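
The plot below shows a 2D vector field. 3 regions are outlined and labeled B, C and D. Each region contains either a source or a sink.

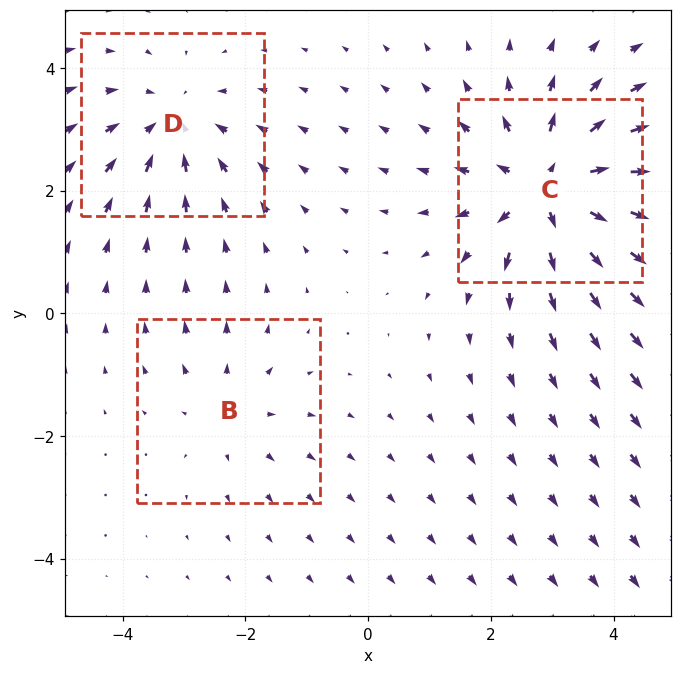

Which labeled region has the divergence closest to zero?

B

Divergence at each region's feature centre — B: about +2, C: about +5, D: about -3. Region B is closest to zero.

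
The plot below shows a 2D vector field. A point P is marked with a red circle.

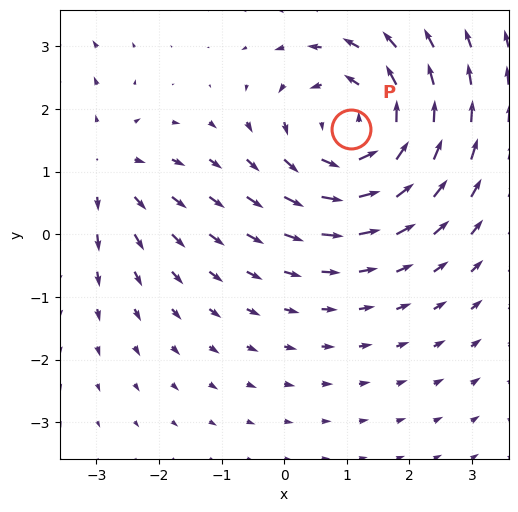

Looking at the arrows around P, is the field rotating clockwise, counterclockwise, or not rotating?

Near P at (1.1, 1.7) the arrows circulate counterclockwise. The curl (z-component) there is about +3; positive curl means counterclockwise rotation.

counterclockwise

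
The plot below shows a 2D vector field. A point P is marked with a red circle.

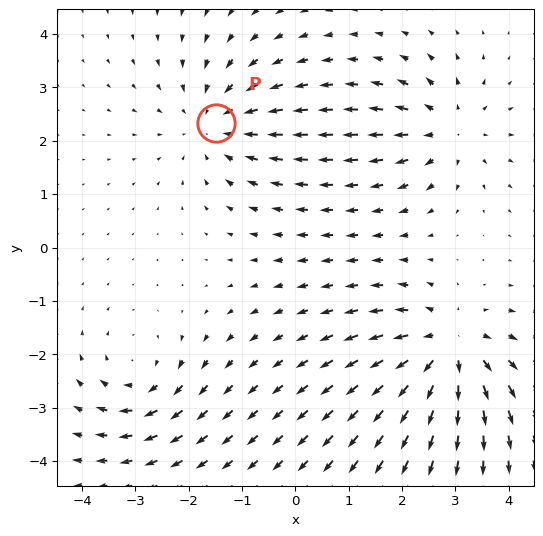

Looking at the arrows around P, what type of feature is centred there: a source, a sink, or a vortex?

At P (-1.5, 2.3) the arrows converge inward. Divergence about -3, curl ≈0 — negative divergence with near-zero curl is a sink.

sink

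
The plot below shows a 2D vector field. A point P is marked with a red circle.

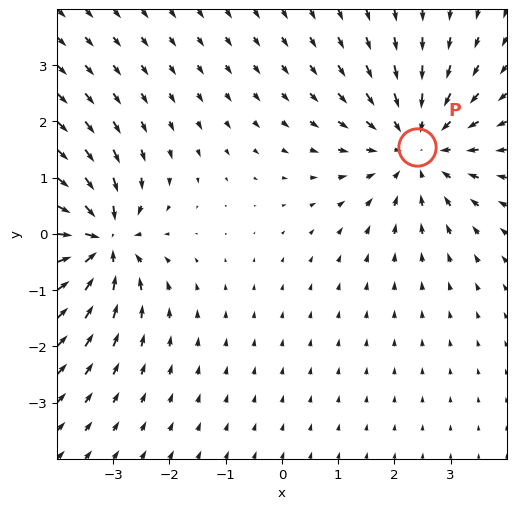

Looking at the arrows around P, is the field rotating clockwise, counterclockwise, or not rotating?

Near P at (2.4, 1.5) the arrows show no circulation. The curl there is ≈0.

not rotating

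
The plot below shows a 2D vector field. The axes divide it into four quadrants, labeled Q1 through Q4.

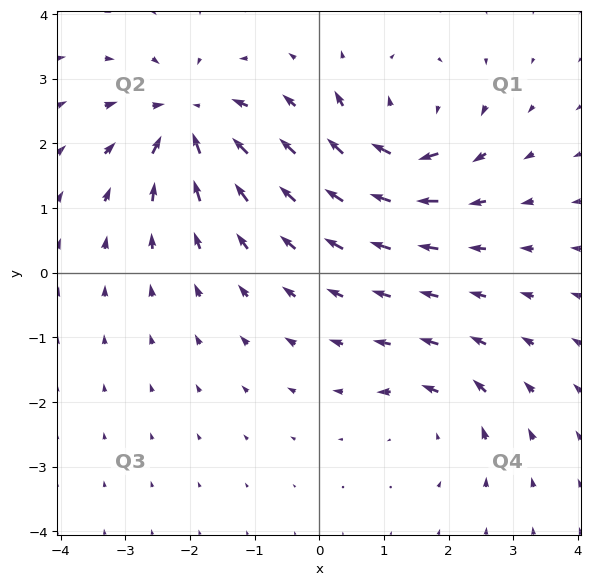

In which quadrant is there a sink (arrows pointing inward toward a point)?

Q2

The sink sits at approximately (-2.0, 2.4), which lies in quadrant Q2. The divergence there is about -6, negative as expected for a sink.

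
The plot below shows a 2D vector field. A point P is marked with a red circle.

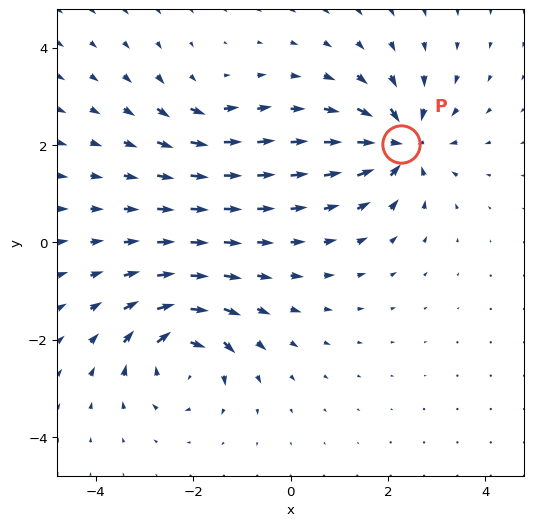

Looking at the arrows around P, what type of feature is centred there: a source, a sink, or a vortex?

sink

At P (2.3, 2.0) the arrows converge inward. Divergence about -7, curl ≈0 — negative divergence with near-zero curl is a sink.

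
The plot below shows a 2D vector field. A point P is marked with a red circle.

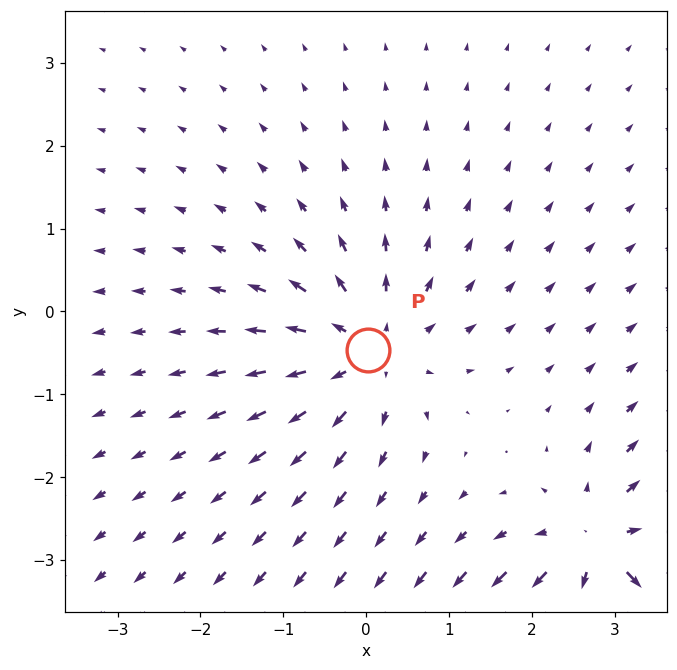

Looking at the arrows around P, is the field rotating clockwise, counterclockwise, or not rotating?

Near P at (0.0, -0.5) the arrows show no circulation. The curl there is ≈0.

not rotating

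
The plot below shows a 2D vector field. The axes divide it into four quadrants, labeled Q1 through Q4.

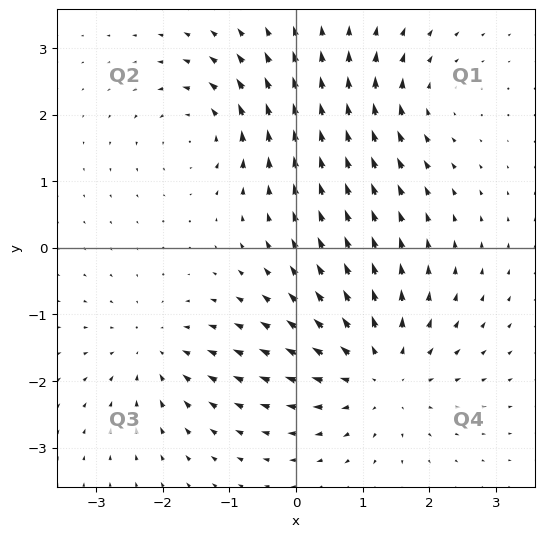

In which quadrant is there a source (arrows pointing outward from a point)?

Q4

The source sits at approximately (1.3, -1.9), which lies in quadrant Q4. The divergence there is about +4, positive as expected for a source.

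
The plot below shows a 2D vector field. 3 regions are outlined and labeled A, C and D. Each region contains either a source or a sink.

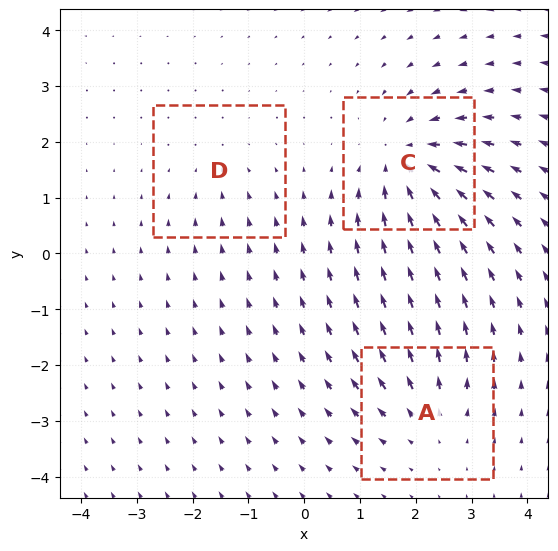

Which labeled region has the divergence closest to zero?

Divergence at each region's feature centre — A: about +3, C: about -5, D: about -2. Region D is closest to zero.

D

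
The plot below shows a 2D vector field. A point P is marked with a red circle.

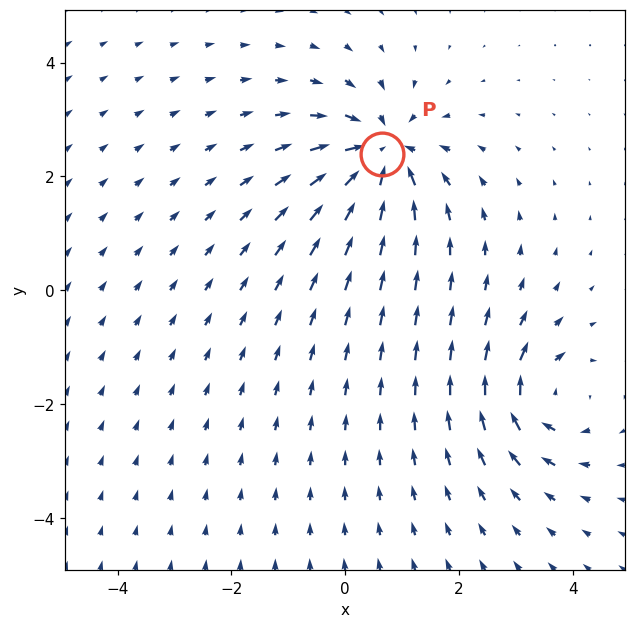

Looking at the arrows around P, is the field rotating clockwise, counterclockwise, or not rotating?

Near P at (0.6, 2.4) the arrows show no circulation. The curl there is ≈0.

not rotating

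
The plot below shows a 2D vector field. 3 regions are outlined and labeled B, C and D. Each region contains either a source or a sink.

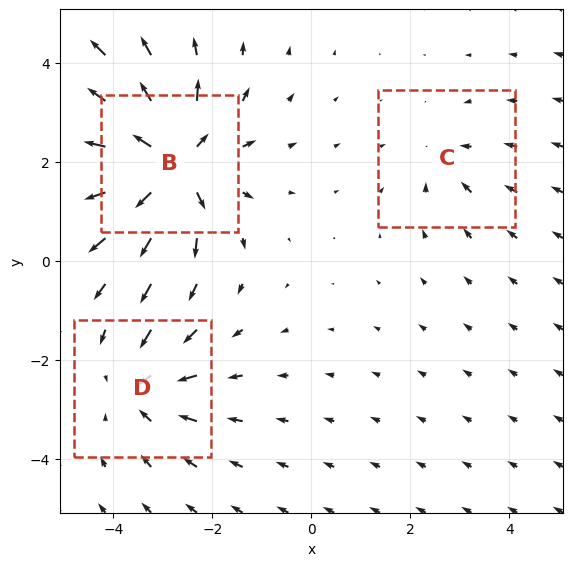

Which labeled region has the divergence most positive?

Divergence at each region's feature centre — B: about +6, C: about -2, D: about -3. Region B is most positive.

B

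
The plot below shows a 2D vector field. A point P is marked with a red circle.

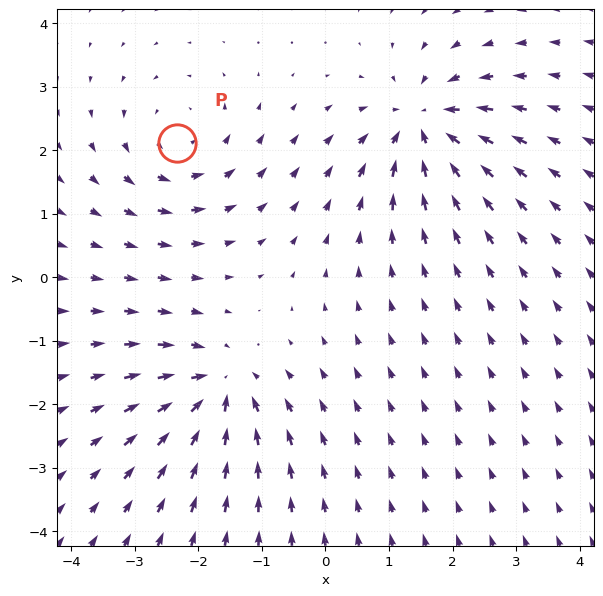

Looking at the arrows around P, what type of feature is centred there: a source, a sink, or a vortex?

At P (-2.3, 2.1) the arrows circulate counterclockwise. Divergence ≈0, curl about +4 — near-zero divergence with nonzero curl is a vortex.

vortex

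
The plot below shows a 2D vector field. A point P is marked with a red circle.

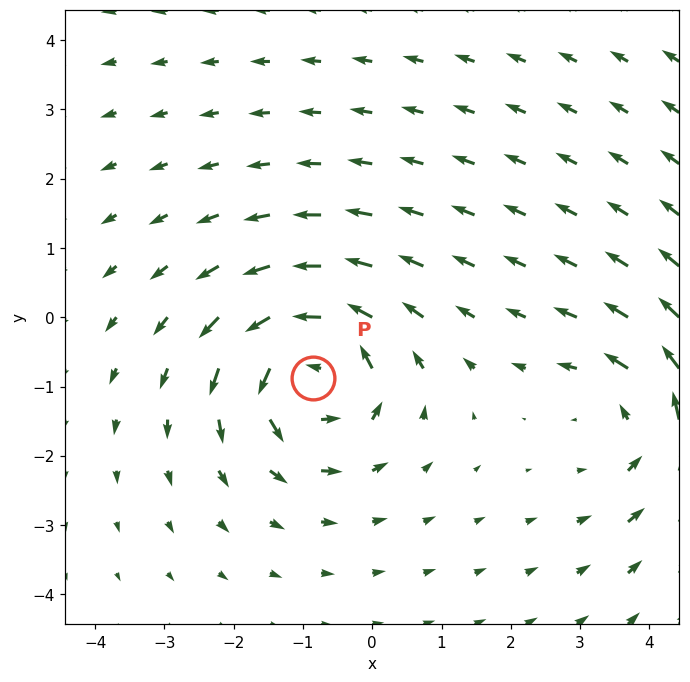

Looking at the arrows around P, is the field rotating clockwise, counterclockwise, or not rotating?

Near P at (-0.8, -0.9) the arrows circulate counterclockwise. The curl (z-component) there is about +4; positive curl means counterclockwise rotation.

counterclockwise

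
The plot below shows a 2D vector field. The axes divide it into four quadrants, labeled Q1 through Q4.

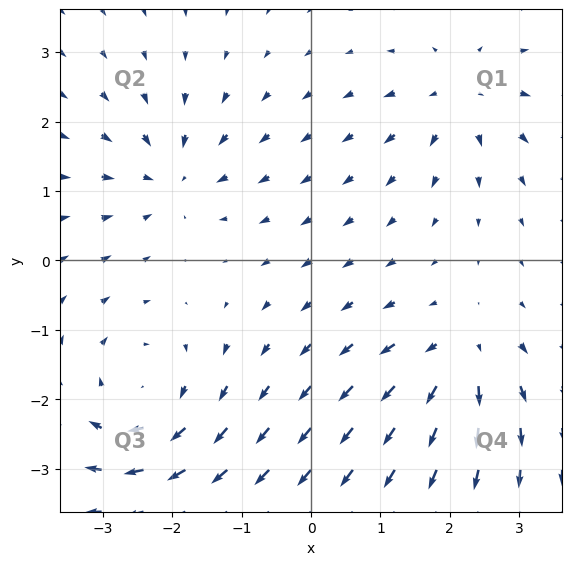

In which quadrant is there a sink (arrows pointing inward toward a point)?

Q2

The sink sits at approximately (-2.0, 1.2), which lies in quadrant Q2. The divergence there is about -4, negative as expected for a sink.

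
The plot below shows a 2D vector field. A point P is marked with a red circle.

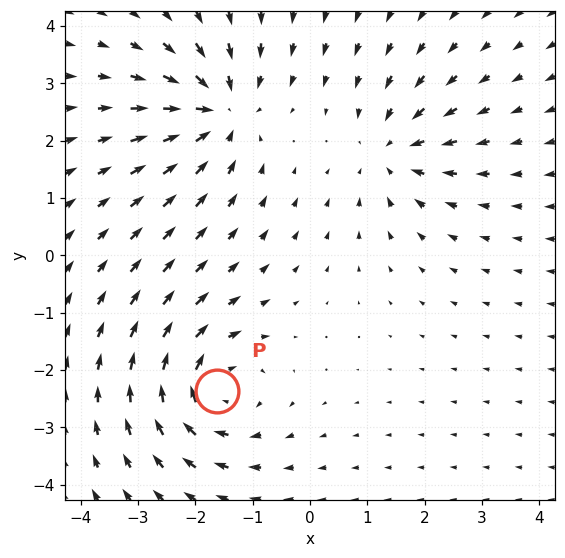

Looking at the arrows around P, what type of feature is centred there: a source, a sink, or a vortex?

At P (-1.6, -2.4) the arrows circulate clockwise. Divergence ≈0, curl about -4 — near-zero divergence with nonzero curl is a vortex.

vortex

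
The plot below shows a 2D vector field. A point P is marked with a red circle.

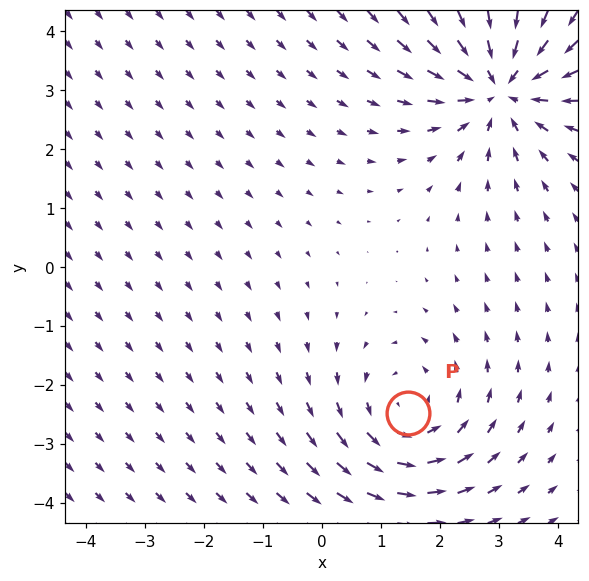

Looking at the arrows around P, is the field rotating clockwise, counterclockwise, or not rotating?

counterclockwise

Near P at (1.5, -2.5) the arrows circulate counterclockwise. The curl (z-component) there is about +3; positive curl means counterclockwise rotation.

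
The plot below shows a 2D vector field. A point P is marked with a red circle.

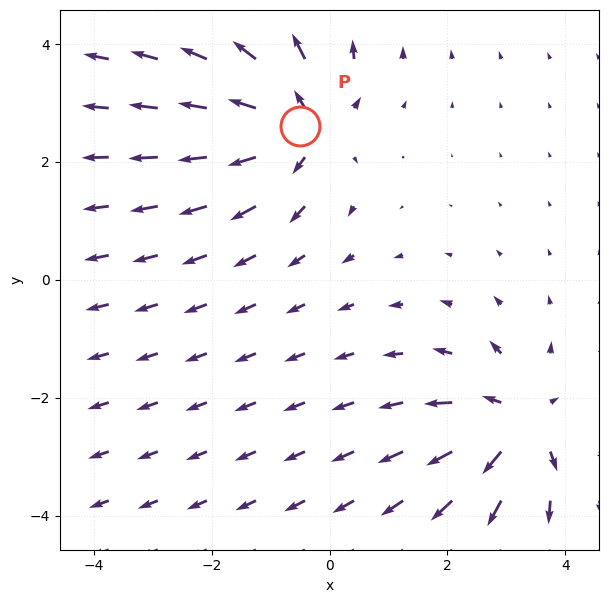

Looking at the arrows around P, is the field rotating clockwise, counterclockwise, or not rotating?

Near P at (-0.5, 2.6) the arrows show no circulation. The curl there is ≈0.

not rotating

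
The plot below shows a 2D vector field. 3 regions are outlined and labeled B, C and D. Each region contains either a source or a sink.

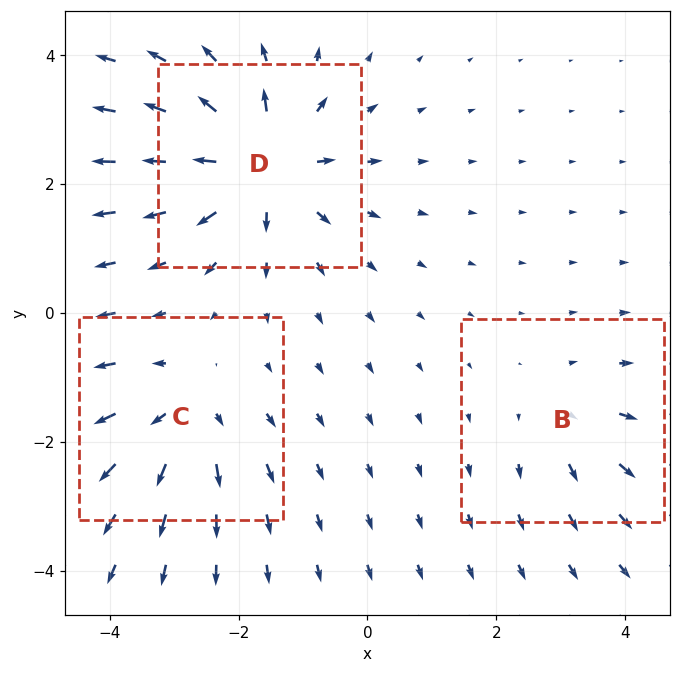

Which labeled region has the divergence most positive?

D

Divergence at each region's feature centre — B: about +2, C: about +4, D: about +6. Region D is most positive.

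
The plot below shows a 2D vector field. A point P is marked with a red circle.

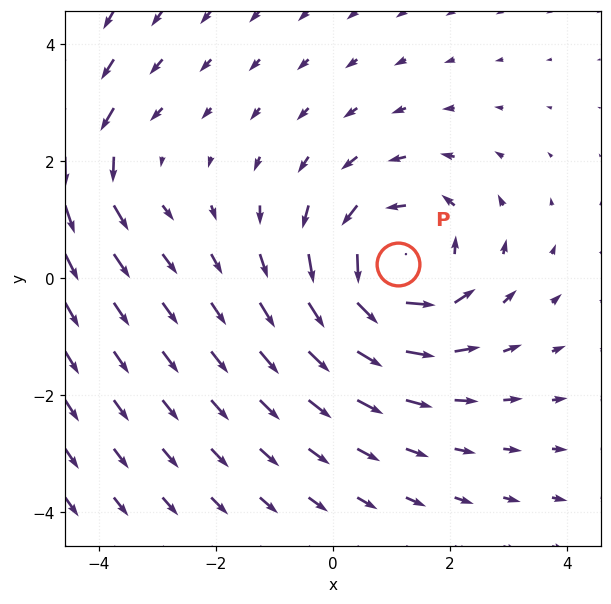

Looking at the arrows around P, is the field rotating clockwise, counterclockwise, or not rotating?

Near P at (1.1, 0.3) the arrows circulate counterclockwise. The curl (z-component) there is about +4; positive curl means counterclockwise rotation.

counterclockwise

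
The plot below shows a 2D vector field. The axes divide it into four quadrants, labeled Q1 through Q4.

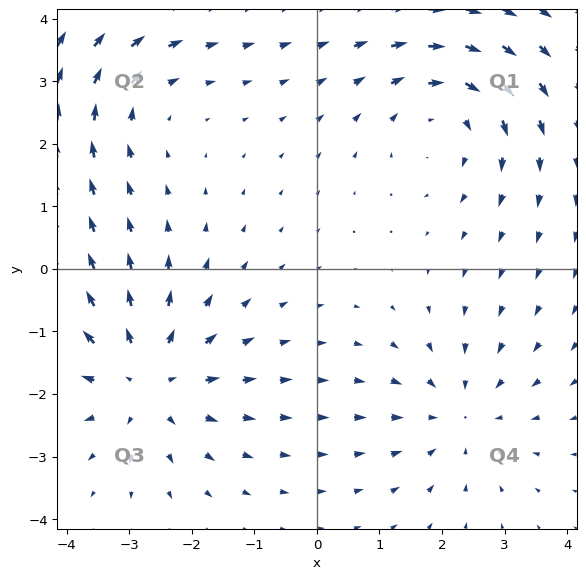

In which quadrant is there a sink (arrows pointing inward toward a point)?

The sink sits at approximately (2.3, -2.3), which lies in quadrant Q4. The divergence there is about -3, negative as expected for a sink.

Q4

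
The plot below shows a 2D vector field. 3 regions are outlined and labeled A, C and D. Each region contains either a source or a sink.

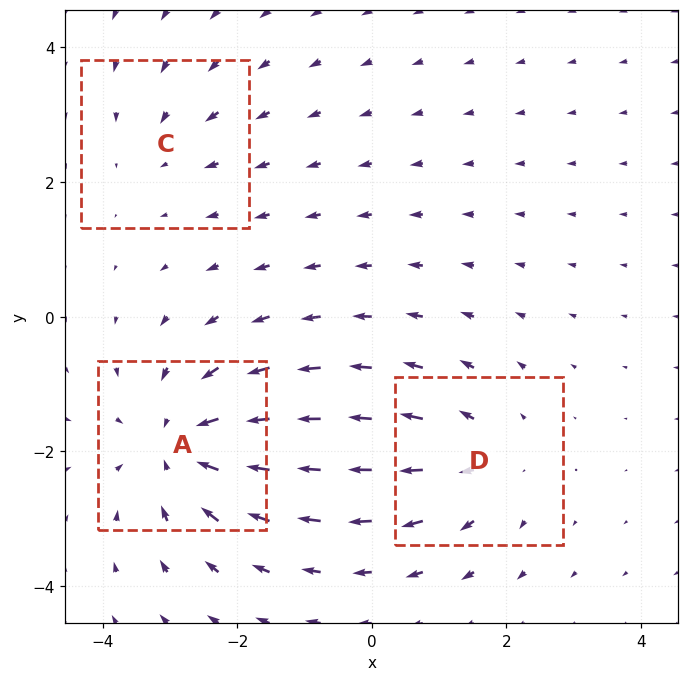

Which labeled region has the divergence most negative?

A

Divergence at each region's feature centre — A: about -4, C: about -2, D: about +3. Region A is most negative.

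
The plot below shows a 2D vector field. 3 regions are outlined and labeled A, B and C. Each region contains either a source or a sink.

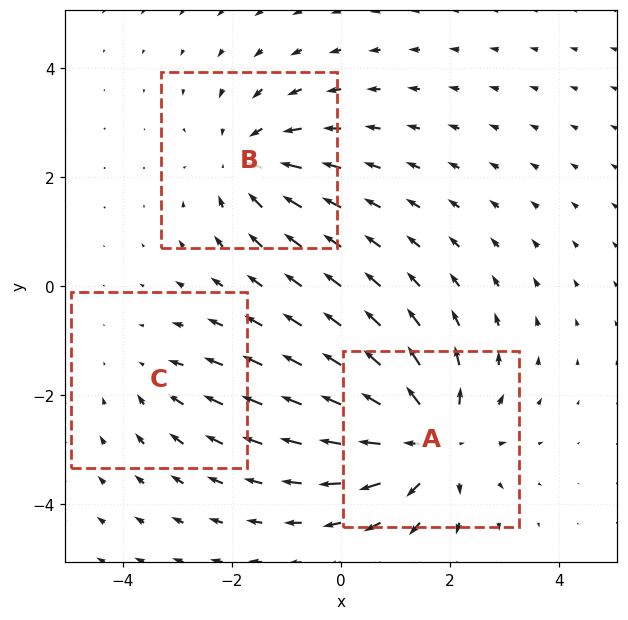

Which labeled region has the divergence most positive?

Divergence at each region's feature centre — A: about +5, B: about -3, C: about -2. Region A is most positive.

A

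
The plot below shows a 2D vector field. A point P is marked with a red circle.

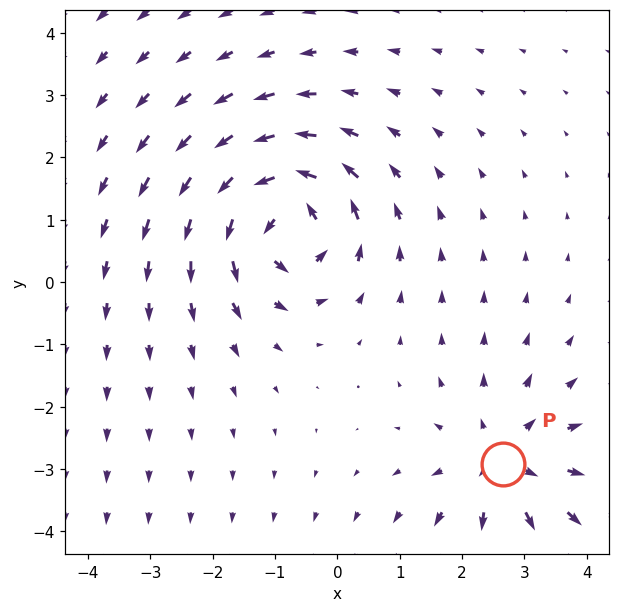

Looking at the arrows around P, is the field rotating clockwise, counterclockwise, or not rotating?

Near P at (2.7, -2.9) the arrows show no circulation. The curl there is ≈0.

not rotating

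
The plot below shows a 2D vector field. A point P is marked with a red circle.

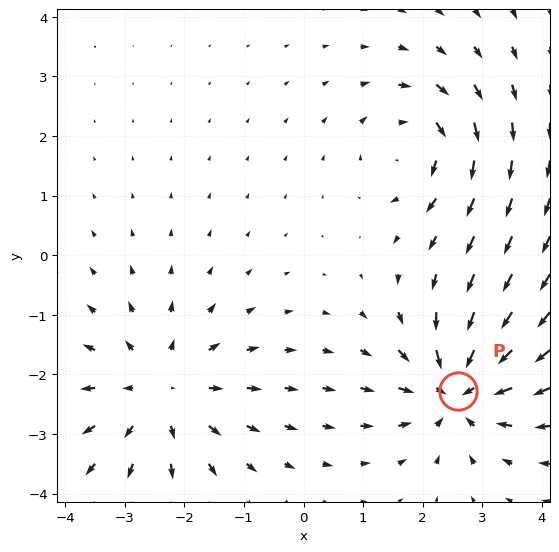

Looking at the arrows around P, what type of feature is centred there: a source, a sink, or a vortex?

sink

At P (2.6, -2.3) the arrows converge inward. Divergence about -6, curl ≈0 — negative divergence with near-zero curl is a sink.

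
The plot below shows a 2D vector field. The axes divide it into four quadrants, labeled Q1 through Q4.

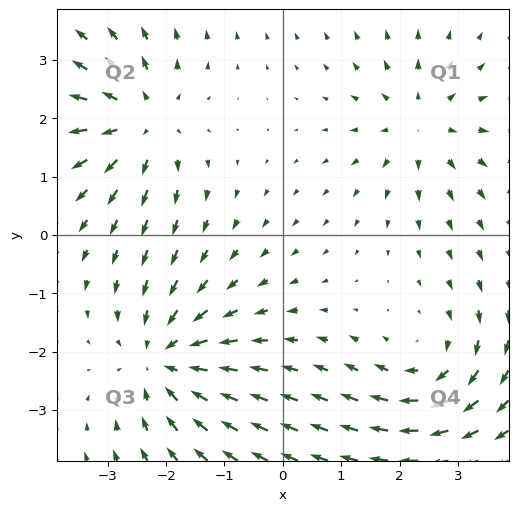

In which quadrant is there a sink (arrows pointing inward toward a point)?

The sink sits at approximately (-2.0, -2.2), which lies in quadrant Q3. The divergence there is about -4, negative as expected for a sink.

Q3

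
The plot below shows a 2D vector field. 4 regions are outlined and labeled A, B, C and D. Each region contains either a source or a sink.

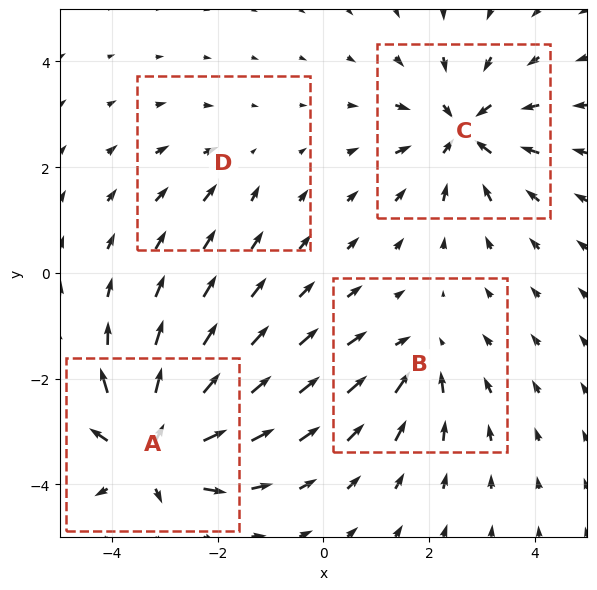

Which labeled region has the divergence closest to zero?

Divergence at each region's feature centre — A: about +7, B: about -4, C: about -6, D: about -2. Region D is closest to zero.

D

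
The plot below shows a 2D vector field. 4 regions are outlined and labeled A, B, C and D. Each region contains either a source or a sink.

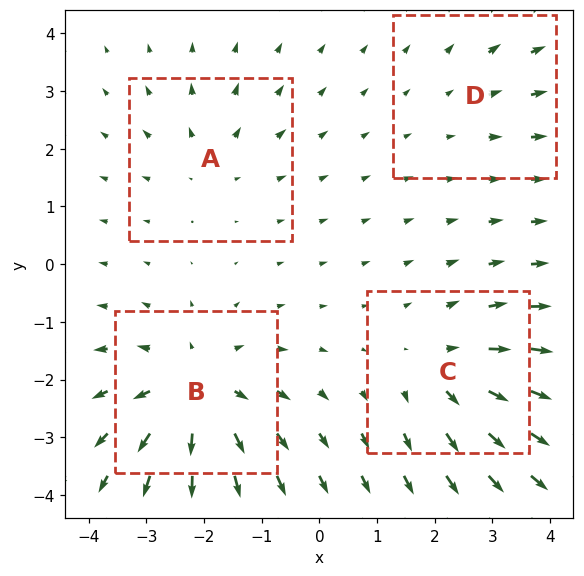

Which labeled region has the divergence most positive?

B

Divergence at each region's feature centre — A: about +3, B: about +7, C: about +5, D: about +2. Region B is most positive.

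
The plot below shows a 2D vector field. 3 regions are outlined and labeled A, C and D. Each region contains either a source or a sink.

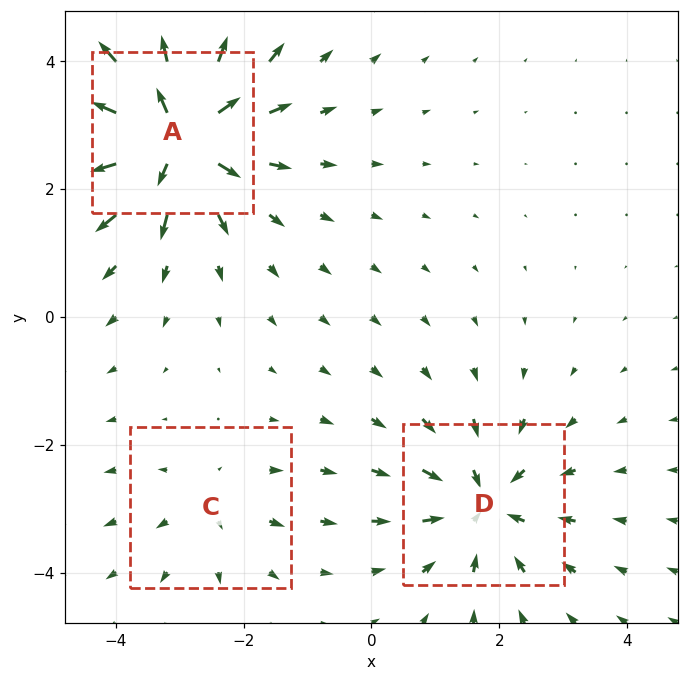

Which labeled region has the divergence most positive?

A

Divergence at each region's feature centre — A: about +6, C: about +2, D: about -4. Region A is most positive.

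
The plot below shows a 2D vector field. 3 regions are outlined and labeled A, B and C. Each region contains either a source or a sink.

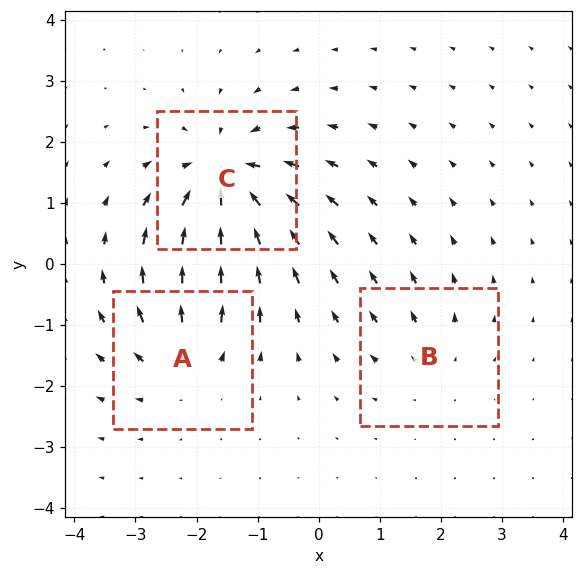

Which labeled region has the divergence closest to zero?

B

Divergence at each region's feature centre — A: about +4, B: about +2, C: about -6. Region B is closest to zero.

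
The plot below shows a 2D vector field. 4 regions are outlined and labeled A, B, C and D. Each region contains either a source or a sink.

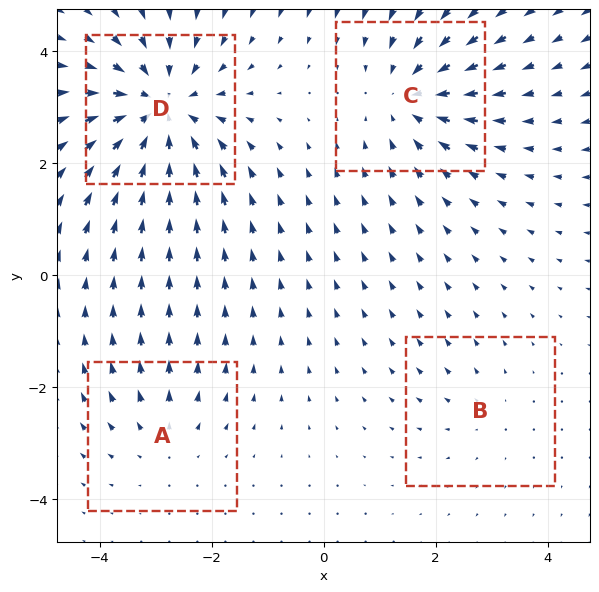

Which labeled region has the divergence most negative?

Divergence at each region's feature centre — A: about +3, B: about +2, C: about -5, D: about -7. Region D is most negative.

D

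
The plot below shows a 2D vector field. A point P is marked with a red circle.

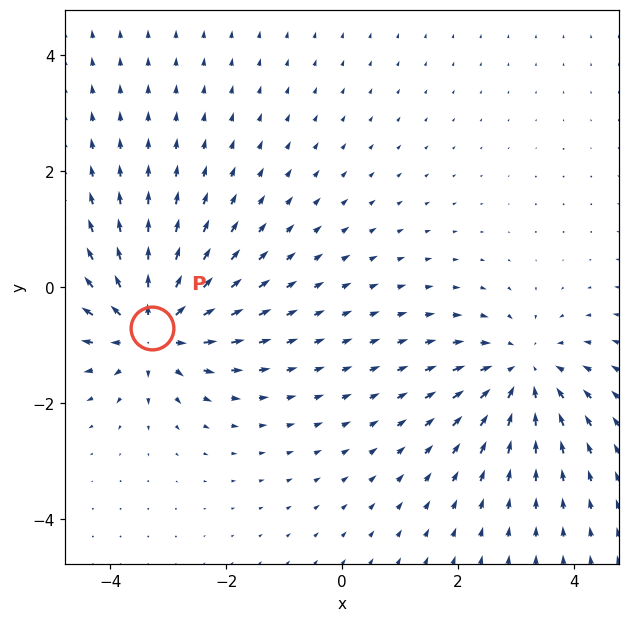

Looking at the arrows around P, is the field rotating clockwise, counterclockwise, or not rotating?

Near P at (-3.3, -0.7) the arrows show no circulation. The curl there is ≈0.

not rotating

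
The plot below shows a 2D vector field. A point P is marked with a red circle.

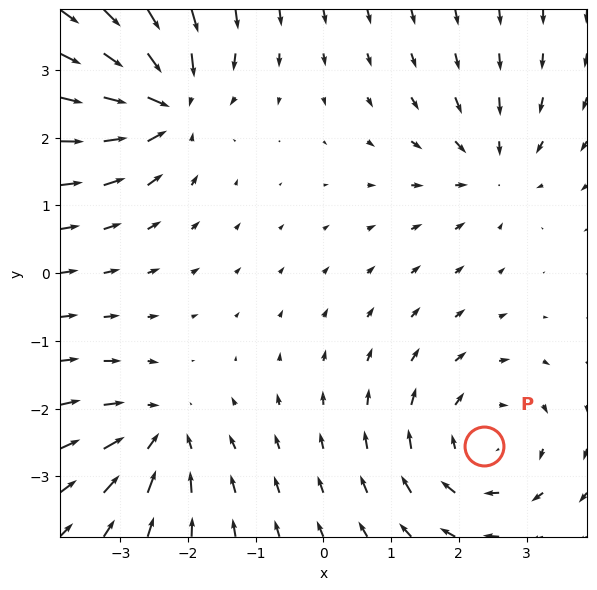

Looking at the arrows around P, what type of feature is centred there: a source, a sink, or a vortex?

At P (2.4, -2.6) the arrows circulate clockwise. Divergence ≈0, curl about -4 — near-zero divergence with nonzero curl is a vortex.

vortex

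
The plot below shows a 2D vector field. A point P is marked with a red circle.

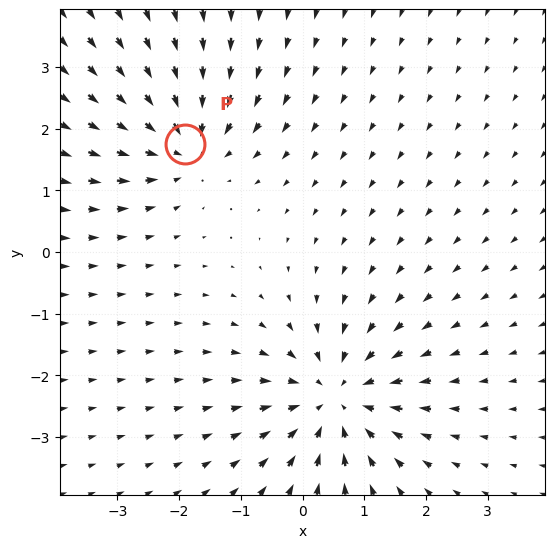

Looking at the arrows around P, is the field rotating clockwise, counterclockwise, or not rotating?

not rotating

Near P at (-1.9, 1.8) the arrows show no circulation. The curl there is ≈0.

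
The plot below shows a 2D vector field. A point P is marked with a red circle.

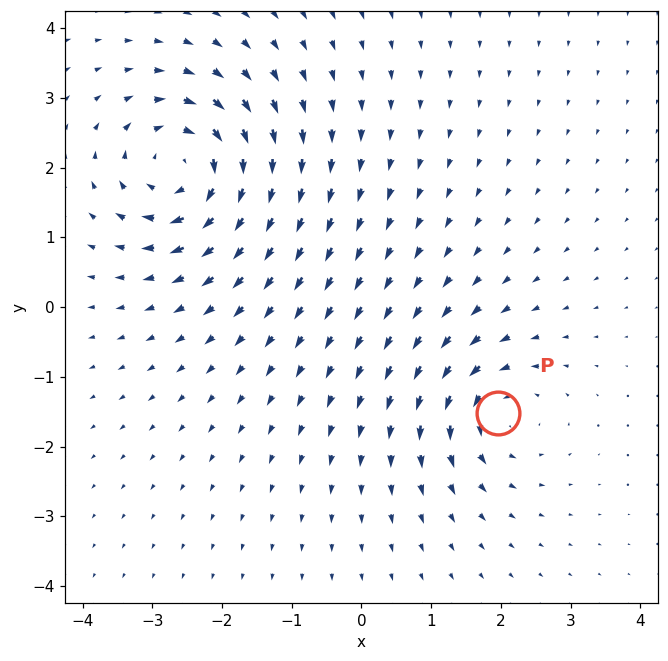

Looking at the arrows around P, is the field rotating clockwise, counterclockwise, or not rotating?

Near P at (2.0, -1.5) the arrows circulate counterclockwise. The curl (z-component) there is about +3; positive curl means counterclockwise rotation.

counterclockwise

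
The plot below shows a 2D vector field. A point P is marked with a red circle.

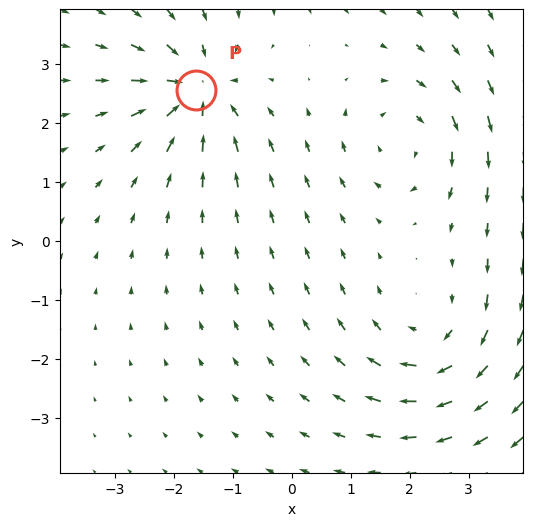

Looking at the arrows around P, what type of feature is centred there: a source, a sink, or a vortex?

sink

At P (-1.6, 2.6) the arrows converge inward. Divergence about -4, curl ≈0 — negative divergence with near-zero curl is a sink.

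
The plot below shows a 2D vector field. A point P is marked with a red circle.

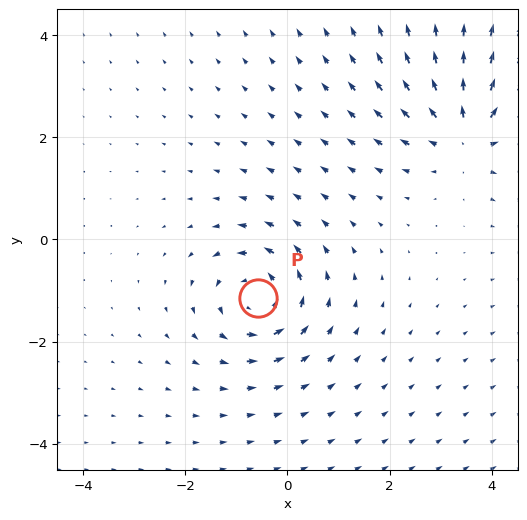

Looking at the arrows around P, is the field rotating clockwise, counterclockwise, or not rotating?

Near P at (-0.6, -1.1) the arrows circulate counterclockwise. The curl (z-component) there is about +4; positive curl means counterclockwise rotation.

counterclockwise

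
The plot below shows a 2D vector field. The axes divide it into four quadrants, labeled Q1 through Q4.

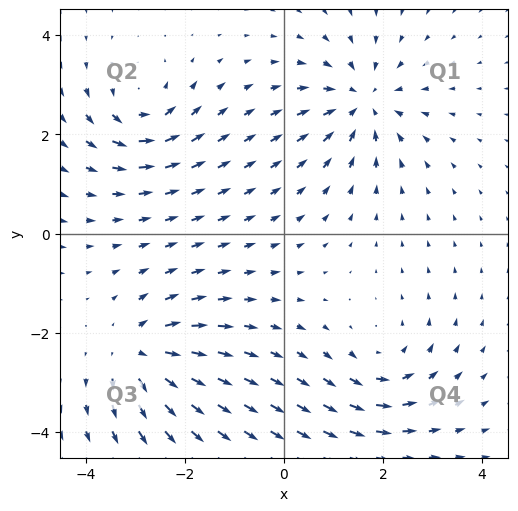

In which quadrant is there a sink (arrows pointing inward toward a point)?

Q1

The sink sits at approximately (1.6, 2.7), which lies in quadrant Q1. The divergence there is about -5, negative as expected for a sink.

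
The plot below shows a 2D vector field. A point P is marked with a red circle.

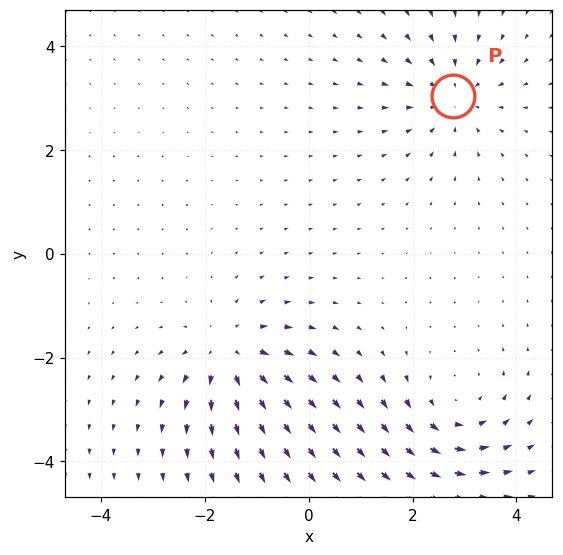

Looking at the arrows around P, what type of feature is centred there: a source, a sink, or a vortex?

sink

At P (2.8, 3.0) the arrows converge inward. Divergence about -4, curl ≈0 — negative divergence with near-zero curl is a sink.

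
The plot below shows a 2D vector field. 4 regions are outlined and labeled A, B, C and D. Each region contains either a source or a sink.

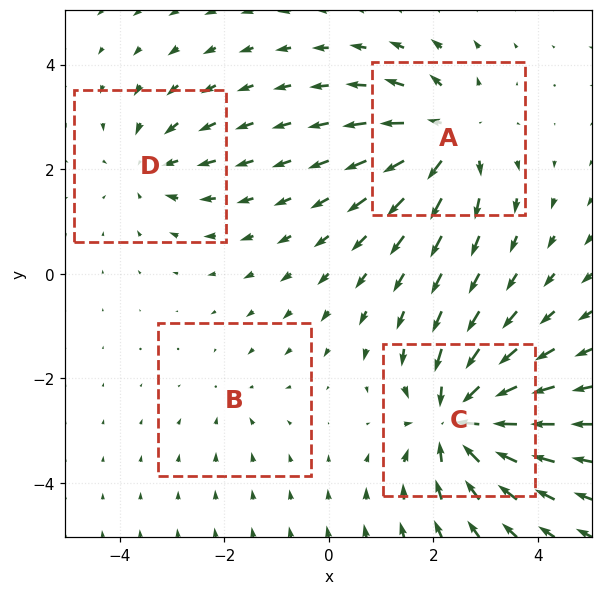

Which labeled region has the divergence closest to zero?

Divergence at each region's feature centre — A: about +5, B: about -2, C: about -7, D: about -3. Region B is closest to zero.

B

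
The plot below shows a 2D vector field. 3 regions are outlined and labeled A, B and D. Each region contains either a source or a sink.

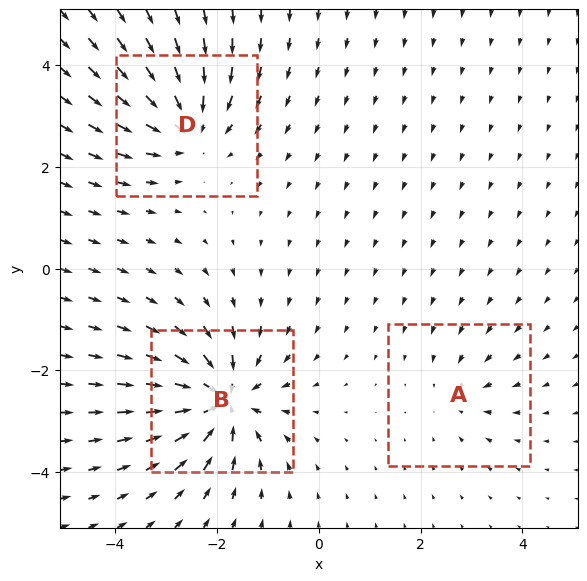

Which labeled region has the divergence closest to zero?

A

Divergence at each region's feature centre — A: about -2, B: about -6, D: about -4. Region A is closest to zero.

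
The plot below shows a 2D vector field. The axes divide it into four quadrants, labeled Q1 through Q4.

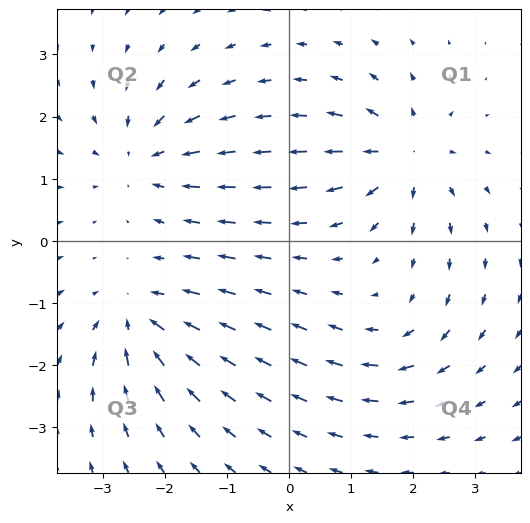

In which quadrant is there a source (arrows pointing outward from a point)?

Q1

The source sits at approximately (1.9, 1.4), which lies in quadrant Q1. The divergence there is about +6, positive as expected for a source.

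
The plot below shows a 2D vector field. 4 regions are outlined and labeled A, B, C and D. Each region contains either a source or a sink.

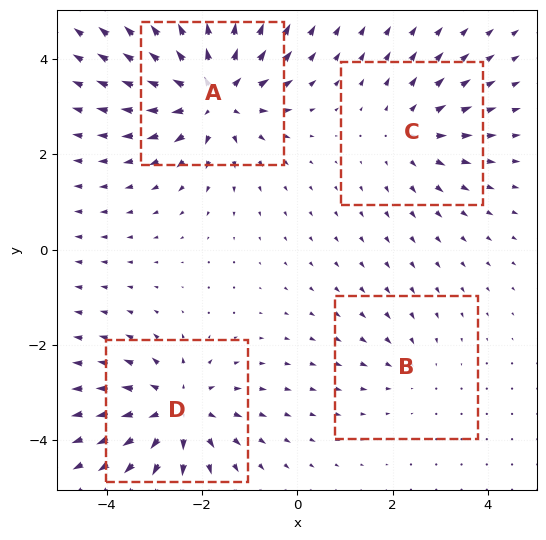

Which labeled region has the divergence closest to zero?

Divergence at each region's feature centre — A: about +7, B: about -2, C: about +3, D: about +5. Region B is closest to zero.

B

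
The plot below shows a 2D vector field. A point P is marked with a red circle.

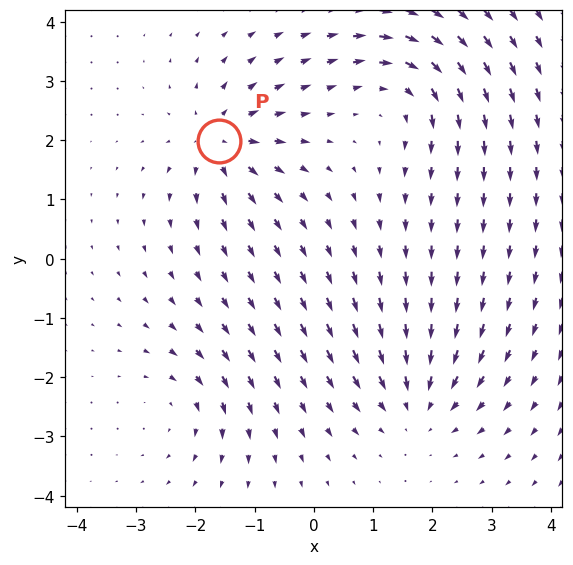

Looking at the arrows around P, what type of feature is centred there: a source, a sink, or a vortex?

At P (-1.6, 2.0) the arrows spread outward. Divergence about +6, curl ≈0 — positive divergence with near-zero curl is a source.

source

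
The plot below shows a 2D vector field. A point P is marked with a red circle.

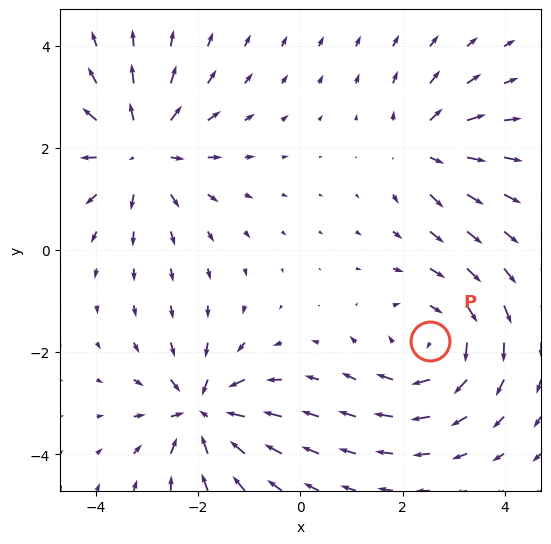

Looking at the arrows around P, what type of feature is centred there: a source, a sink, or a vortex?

At P (2.5, -1.8) the arrows circulate clockwise. Divergence ≈0, curl about -4 — near-zero divergence with nonzero curl is a vortex.

vortex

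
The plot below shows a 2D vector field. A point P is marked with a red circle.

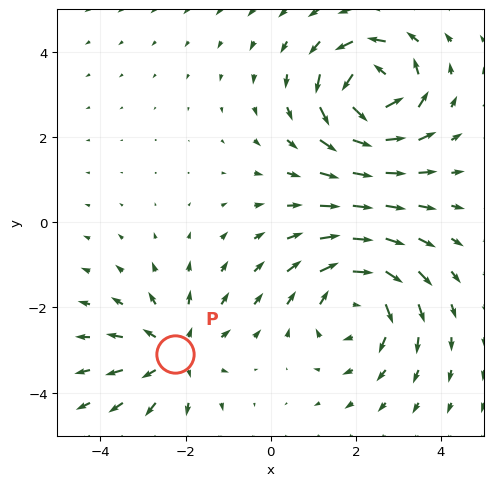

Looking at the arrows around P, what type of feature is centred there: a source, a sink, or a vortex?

source

At P (-2.2, -3.1) the arrows spread outward. Divergence about +3, curl ≈0 — positive divergence with near-zero curl is a source.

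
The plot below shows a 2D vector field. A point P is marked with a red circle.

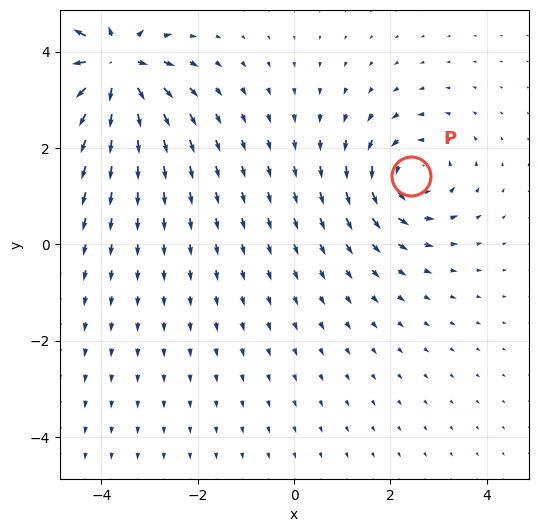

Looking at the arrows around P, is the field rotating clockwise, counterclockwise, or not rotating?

counterclockwise

Near P at (2.4, 1.4) the arrows circulate counterclockwise. The curl (z-component) there is about +3; positive curl means counterclockwise rotation.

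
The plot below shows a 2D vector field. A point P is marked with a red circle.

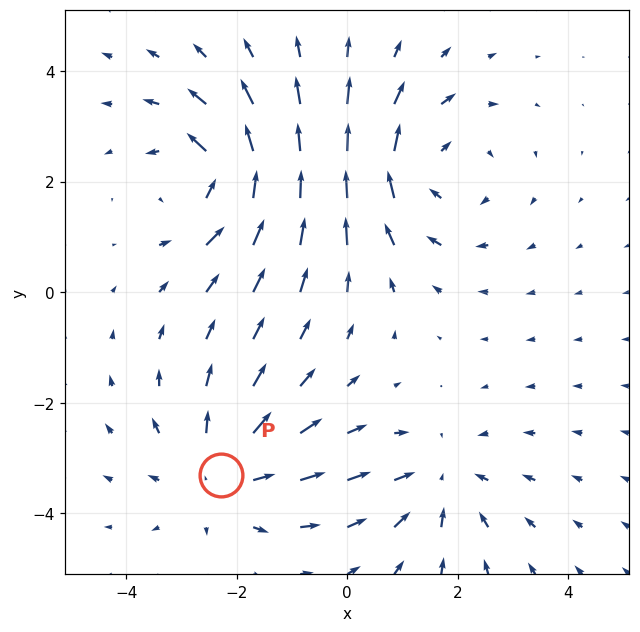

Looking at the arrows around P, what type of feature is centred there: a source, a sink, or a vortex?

source

At P (-2.3, -3.3) the arrows spread outward. Divergence about +4, curl ≈0 — positive divergence with near-zero curl is a source.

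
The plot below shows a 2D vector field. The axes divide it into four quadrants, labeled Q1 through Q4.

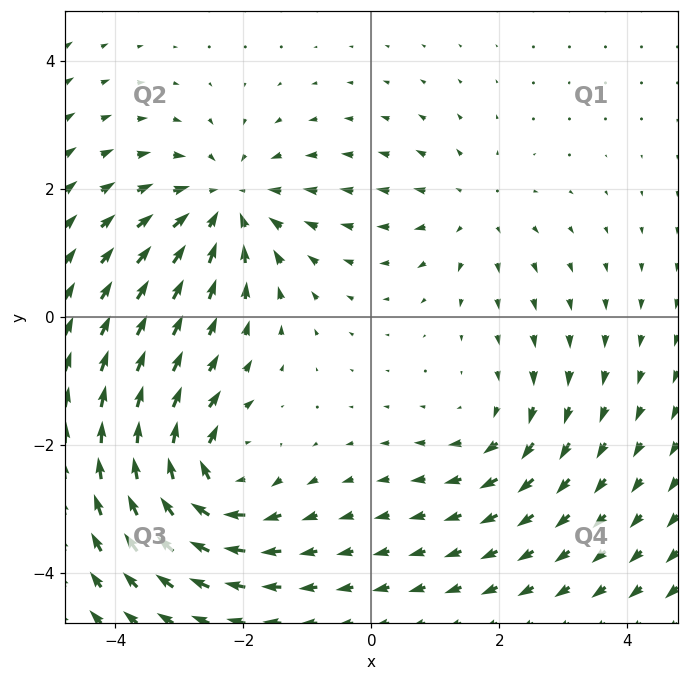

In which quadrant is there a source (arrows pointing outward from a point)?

The source sits at approximately (1.6, 1.7), which lies in quadrant Q1. The divergence there is about +3, positive as expected for a source.

Q1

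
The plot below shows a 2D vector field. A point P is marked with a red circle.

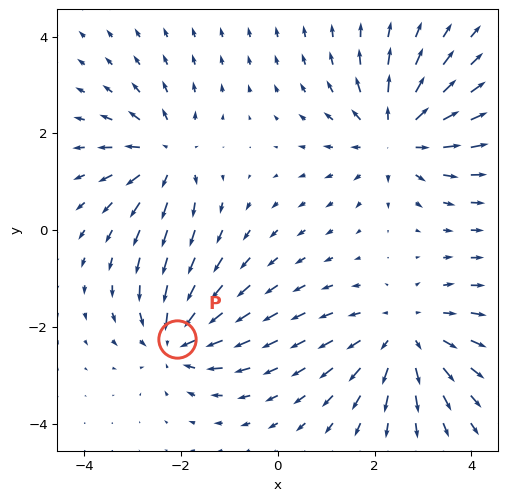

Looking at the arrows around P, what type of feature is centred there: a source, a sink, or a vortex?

At P (-2.1, -2.3) the arrows converge inward. Divergence about -5, curl ≈0 — negative divergence with near-zero curl is a sink.

sink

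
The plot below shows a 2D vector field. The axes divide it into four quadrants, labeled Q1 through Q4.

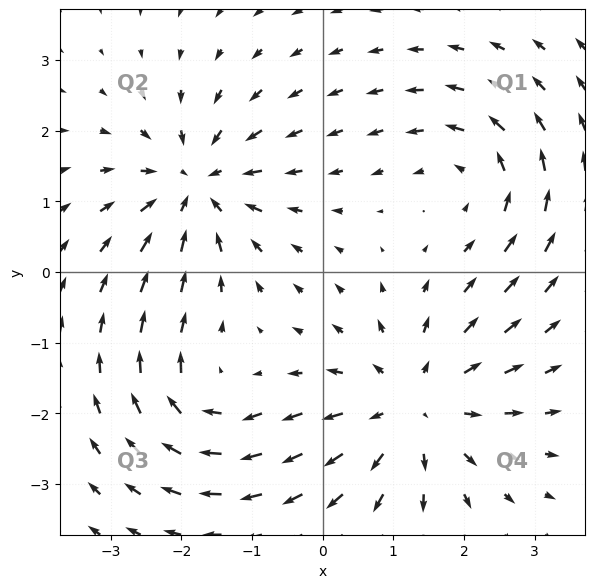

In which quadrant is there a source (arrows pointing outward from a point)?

The source sits at approximately (1.3, -1.9), which lies in quadrant Q4. The divergence there is about +4, positive as expected for a source.

Q4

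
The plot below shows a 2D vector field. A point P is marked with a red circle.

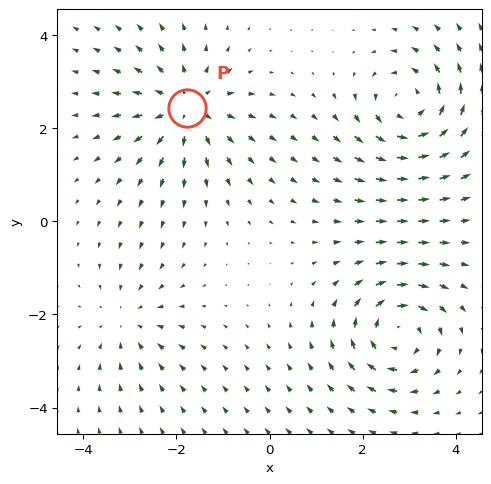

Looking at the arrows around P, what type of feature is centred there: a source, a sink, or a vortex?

source

At P (-1.8, 2.4) the arrows spread outward. Divergence about +5, curl ≈0 — positive divergence with near-zero curl is a source.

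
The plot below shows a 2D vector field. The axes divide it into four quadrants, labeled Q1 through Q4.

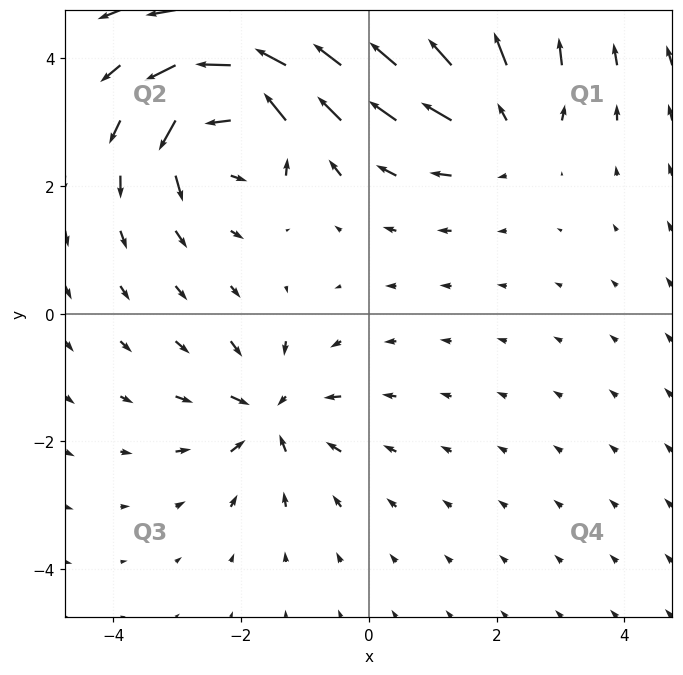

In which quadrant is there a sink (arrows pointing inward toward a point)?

Q3

The sink sits at approximately (-1.5, -1.6), which lies in quadrant Q3. The divergence there is about -4, negative as expected for a sink.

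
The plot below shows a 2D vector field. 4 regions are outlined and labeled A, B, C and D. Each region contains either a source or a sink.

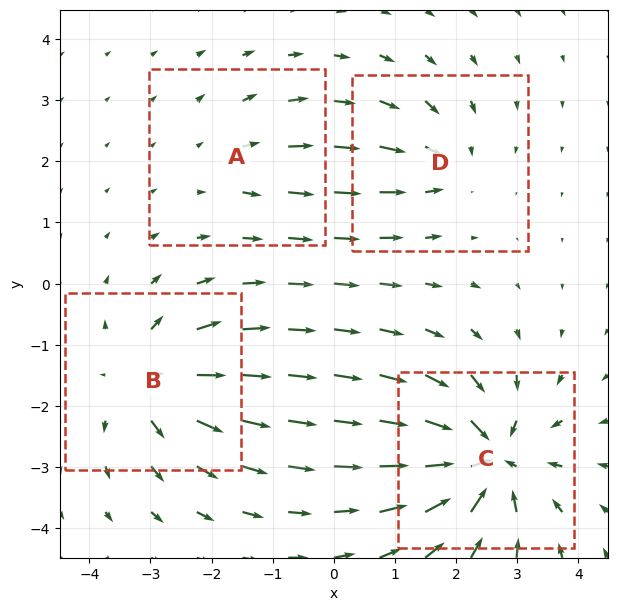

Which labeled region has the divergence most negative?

Divergence at each region's feature centre — A: about +2, B: about +6, C: about -8, D: about -4. Region C is most negative.

C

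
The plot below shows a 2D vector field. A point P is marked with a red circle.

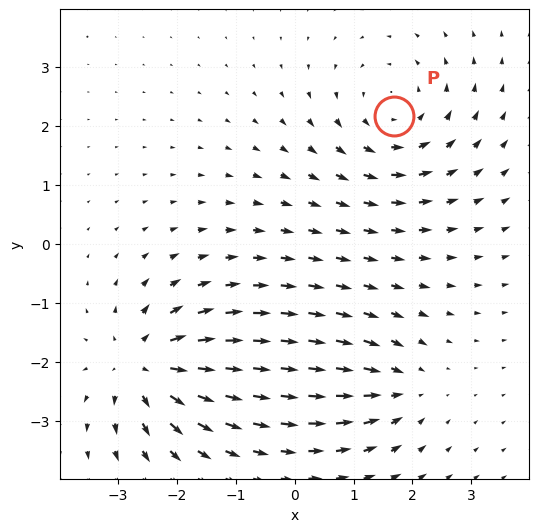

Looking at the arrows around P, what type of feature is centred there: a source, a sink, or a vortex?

vortex

At P (1.7, 2.2) the arrows circulate counterclockwise. Divergence ≈0, curl about +4 — near-zero divergence with nonzero curl is a vortex.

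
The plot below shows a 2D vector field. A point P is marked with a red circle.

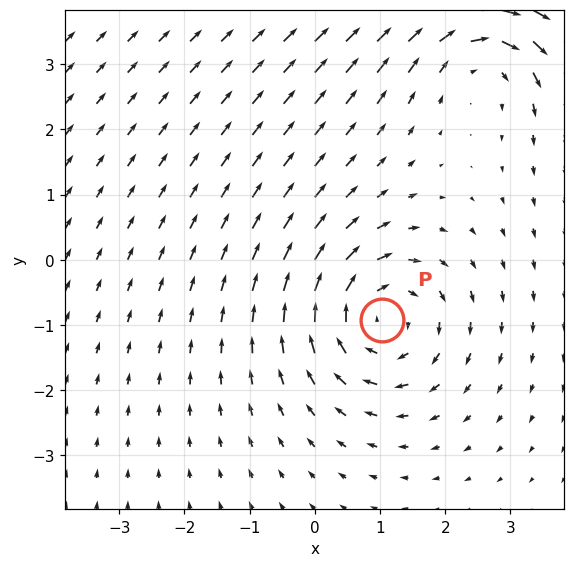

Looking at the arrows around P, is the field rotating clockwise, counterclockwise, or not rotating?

Near P at (1.0, -0.9) the arrows circulate clockwise. The curl (z-component) there is about -5; negative curl means clockwise rotation.

clockwise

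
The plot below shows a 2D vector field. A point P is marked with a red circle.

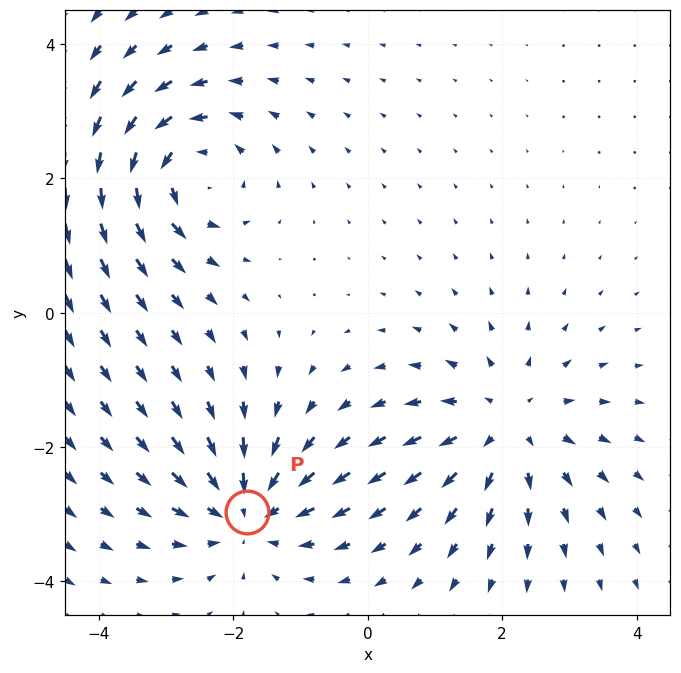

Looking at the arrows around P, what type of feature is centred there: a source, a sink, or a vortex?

sink

At P (-1.8, -3.0) the arrows converge inward. Divergence about -5, curl ≈0 — negative divergence with near-zero curl is a sink.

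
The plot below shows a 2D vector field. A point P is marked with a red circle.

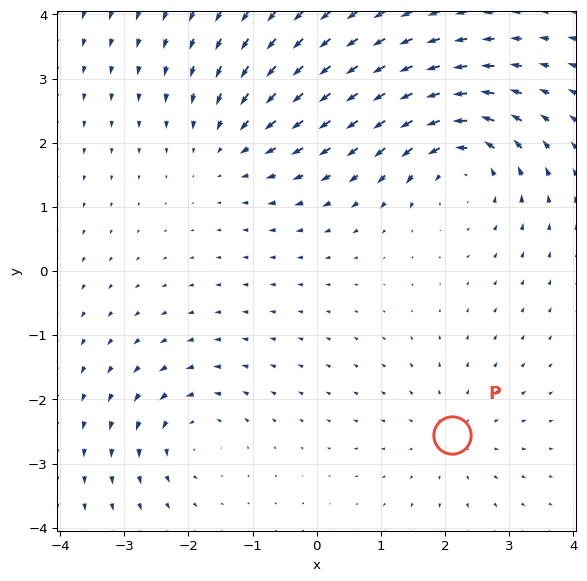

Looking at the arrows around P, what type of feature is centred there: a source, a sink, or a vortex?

source

At P (2.1, -2.6) the arrows spread outward. Divergence about +3, curl ≈0 — positive divergence with near-zero curl is a source.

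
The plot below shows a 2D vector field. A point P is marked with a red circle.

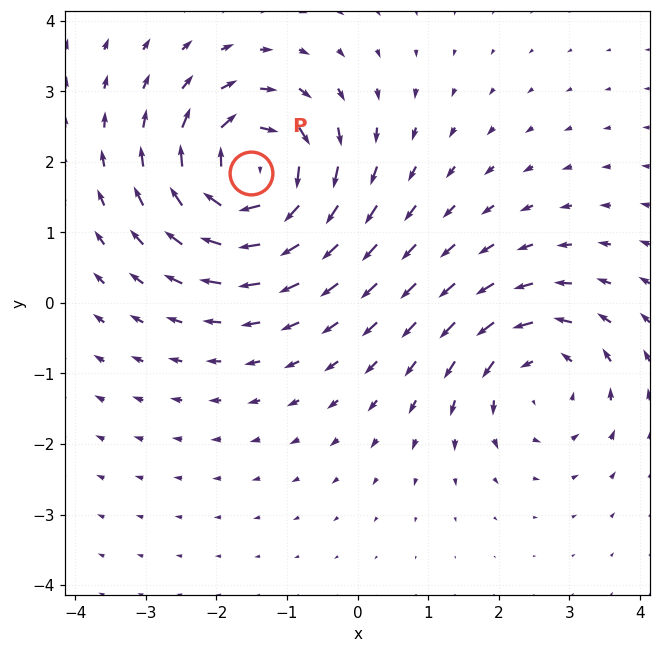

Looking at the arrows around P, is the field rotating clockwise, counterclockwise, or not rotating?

Near P at (-1.5, 1.8) the arrows circulate clockwise. The curl (z-component) there is about -5; negative curl means clockwise rotation.

clockwise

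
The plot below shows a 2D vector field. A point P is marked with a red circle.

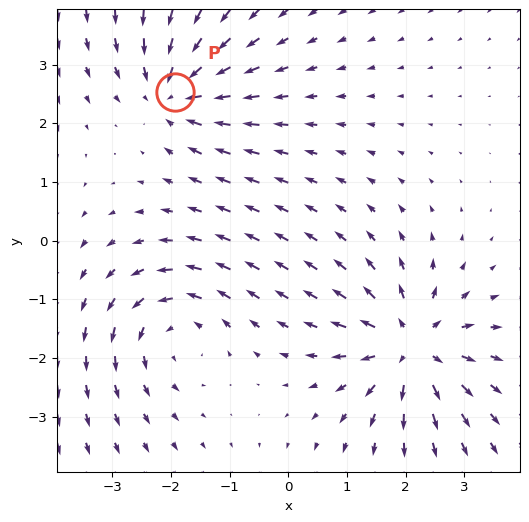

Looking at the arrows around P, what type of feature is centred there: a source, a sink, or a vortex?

At P (-1.9, 2.5) the arrows converge inward. Divergence about -4, curl ≈0 — negative divergence with near-zero curl is a sink.

sink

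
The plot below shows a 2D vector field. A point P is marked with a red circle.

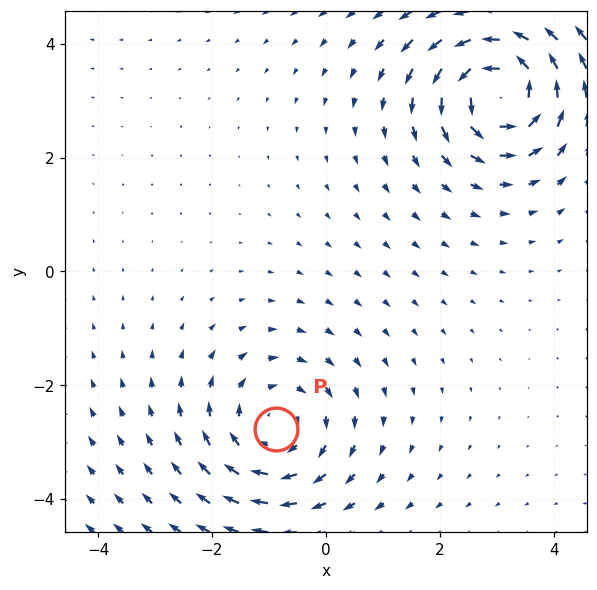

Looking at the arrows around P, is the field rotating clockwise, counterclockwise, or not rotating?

Near P at (-0.9, -2.8) the arrows circulate clockwise. The curl (z-component) there is about -3; negative curl means clockwise rotation.

clockwise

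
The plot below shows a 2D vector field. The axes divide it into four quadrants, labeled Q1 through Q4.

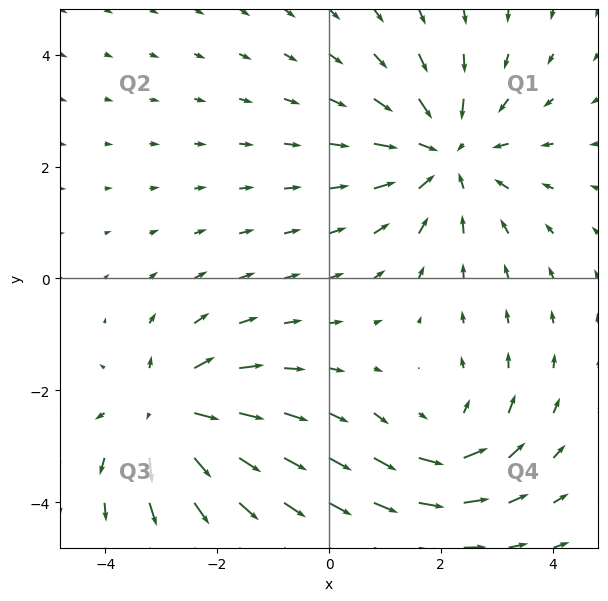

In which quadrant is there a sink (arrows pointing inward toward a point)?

Q1

The sink sits at approximately (2.1, 2.2), which lies in quadrant Q1. The divergence there is about -4, negative as expected for a sink.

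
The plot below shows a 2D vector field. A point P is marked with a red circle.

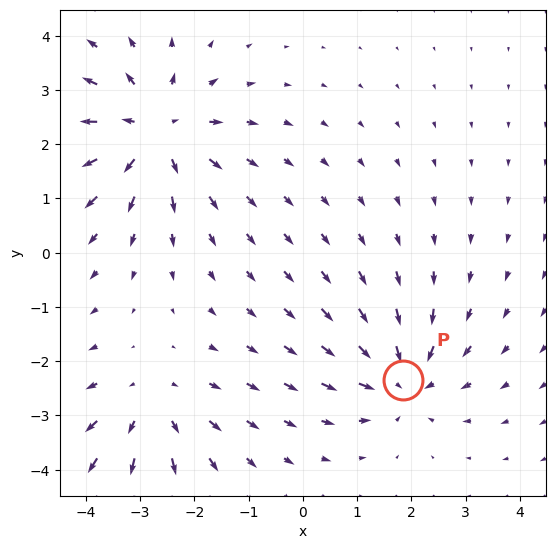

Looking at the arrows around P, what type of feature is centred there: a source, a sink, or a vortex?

sink

At P (1.8, -2.3) the arrows converge inward. Divergence about -4, curl ≈0 — negative divergence with near-zero curl is a sink.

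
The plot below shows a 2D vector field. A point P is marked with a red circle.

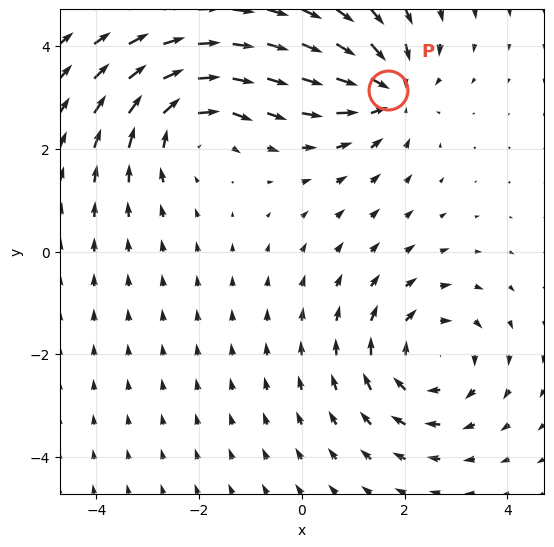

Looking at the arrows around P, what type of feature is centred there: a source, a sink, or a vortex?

At P (1.7, 3.1) the arrows converge inward. Divergence about -5, curl ≈0 — negative divergence with near-zero curl is a sink.

sink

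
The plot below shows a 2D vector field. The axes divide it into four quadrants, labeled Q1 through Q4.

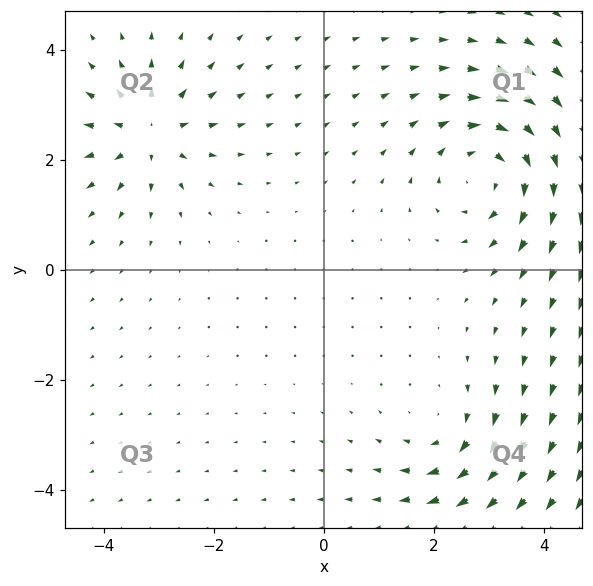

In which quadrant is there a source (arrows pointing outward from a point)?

The source sits at approximately (-3.2, 2.5), which lies in quadrant Q2. The divergence there is about +4, positive as expected for a source.

Q2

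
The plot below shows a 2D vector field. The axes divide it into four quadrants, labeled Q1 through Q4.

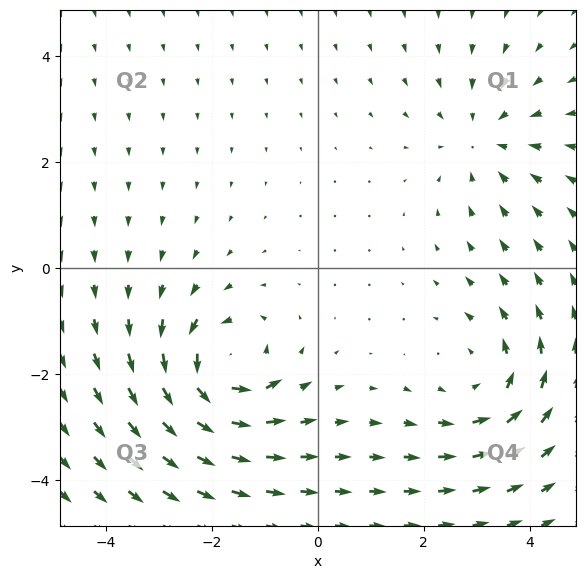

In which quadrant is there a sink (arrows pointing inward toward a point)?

Q1

The sink sits at approximately (3.2, 2.4), which lies in quadrant Q1. The divergence there is about -3, negative as expected for a sink.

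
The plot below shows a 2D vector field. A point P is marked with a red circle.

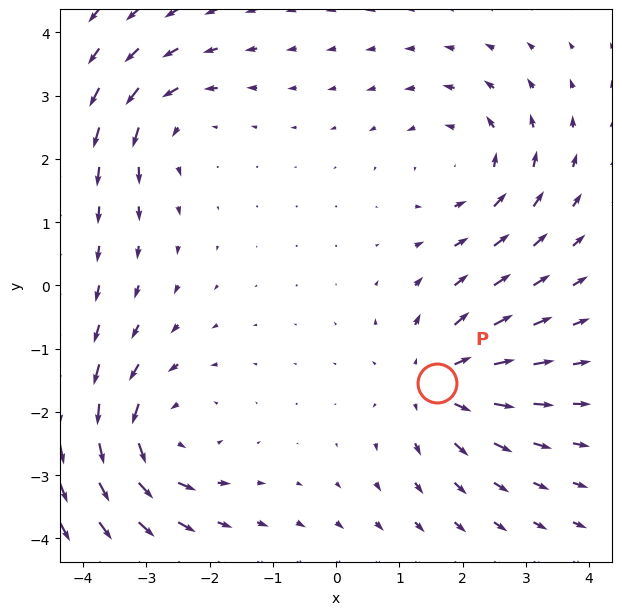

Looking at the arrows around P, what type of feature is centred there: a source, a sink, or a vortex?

At P (1.6, -1.5) the arrows spread outward. Divergence about +4, curl ≈0 — positive divergence with near-zero curl is a source.

source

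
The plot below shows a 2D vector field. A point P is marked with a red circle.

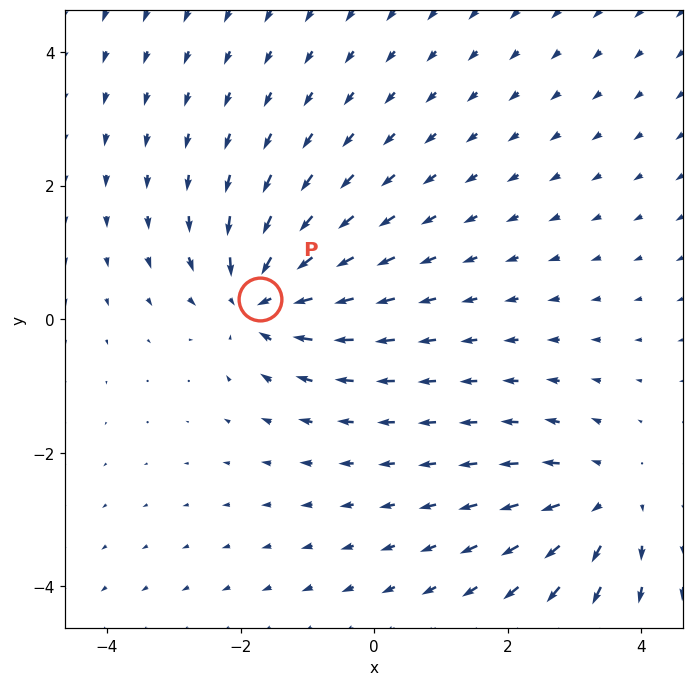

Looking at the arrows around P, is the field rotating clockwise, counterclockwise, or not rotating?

Near P at (-1.7, 0.3) the arrows show no circulation. The curl there is ≈0.

not rotating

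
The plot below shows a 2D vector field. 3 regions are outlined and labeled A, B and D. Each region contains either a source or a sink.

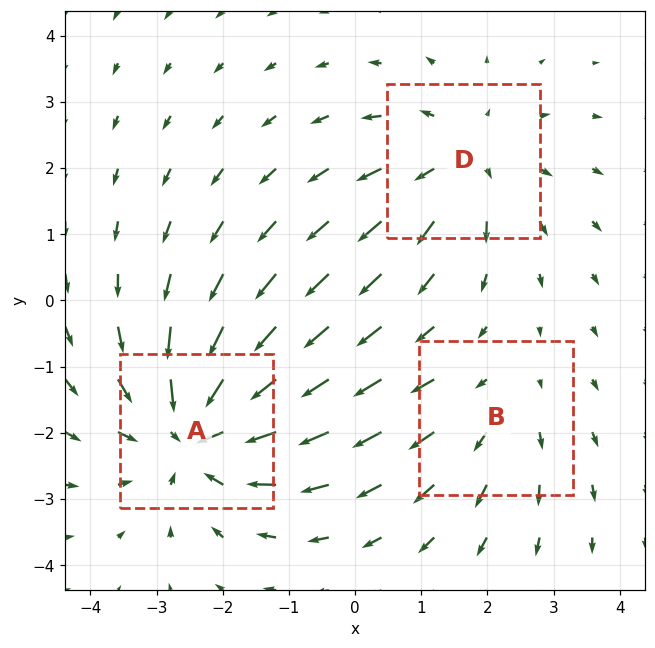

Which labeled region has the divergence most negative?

Divergence at each region's feature centre — A: about -4, B: about +2, D: about +3. Region A is most negative.

A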